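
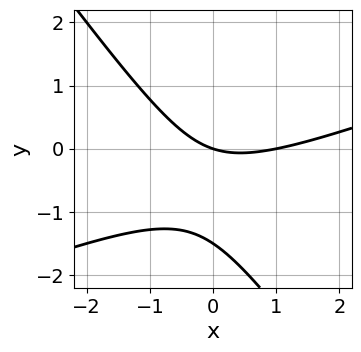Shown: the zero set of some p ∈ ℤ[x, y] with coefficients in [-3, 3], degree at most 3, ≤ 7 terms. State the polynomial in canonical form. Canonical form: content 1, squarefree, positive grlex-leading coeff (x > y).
The degree is 2 — the shape is more complex than any degree-1 curve.
Checking where it meets the axes: among the integer gridlines, it crosses the x-axis at x ∈ {0, 1}; it crosses the y-axis at the gridline y = 0.
Fitting integer coefficients to these (and the overall shape) gives p.

x^2 - 2*x*y - 2*y^2 - x - 3*y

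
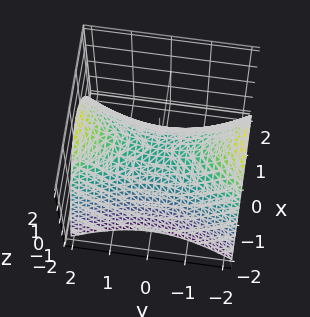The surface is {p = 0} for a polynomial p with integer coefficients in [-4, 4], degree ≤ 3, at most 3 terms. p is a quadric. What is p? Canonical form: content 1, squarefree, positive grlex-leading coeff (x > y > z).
1. deg p = 2.
2. Symmetries: the y ↦ −y reflection is a symmetry, so y appears only in even powers; the x ↦ −x reflection is a symmetry, so x appears only in even powers.
3. From the axis intercepts and sections: it meets the x-axis at x = 0 (among the integer gridlines); one z-axis crossing is at z = 0; it meets the y-axis at y = 0 (among the integer gridlines).
4. Assembling these constraints gives the stated polynomial.

3*x^2 - y^2 + 3*z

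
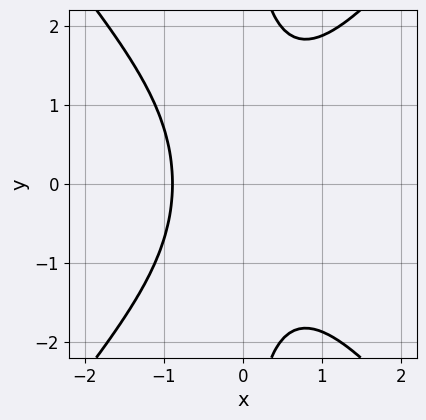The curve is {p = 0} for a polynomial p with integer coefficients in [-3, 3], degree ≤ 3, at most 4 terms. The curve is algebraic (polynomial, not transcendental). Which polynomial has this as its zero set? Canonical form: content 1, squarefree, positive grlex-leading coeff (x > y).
(a) Degree: a generic line meets the curve in up to 3 points, so deg p = 3.
(b) Symmetries: mirror symmetry y ↦ −y ⇒ only even powers of y.
(c) Observable constraints: it misses every integer gridline on the y-axis.
(d) Assembling these constraints gives the stated polynomial.

3*x^3 - 2*x*y^2 + x + 3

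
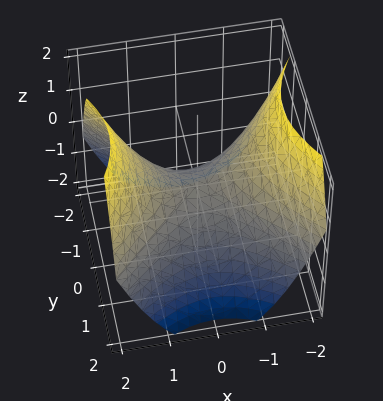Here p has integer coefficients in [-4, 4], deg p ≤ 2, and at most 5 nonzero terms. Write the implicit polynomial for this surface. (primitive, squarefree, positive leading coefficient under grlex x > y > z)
First, degree: a saddle surface; a quadric, so deg p = 2.
Then, symmetries: it's symmetric under x → −x, forcing even powers of x; mirror symmetry y ↦ −y ⇒ only even powers of y.
Next, against the integer gridlines: it meets the z-axis at z = 0 (among the integer gridlines); one x-axis crossing is at x = 0; it crosses the y-axis at the gridline y = 0.
Finally, assembling these constraints gives the stated polynomial.

2*x^2 - 2*y^2 - 3*z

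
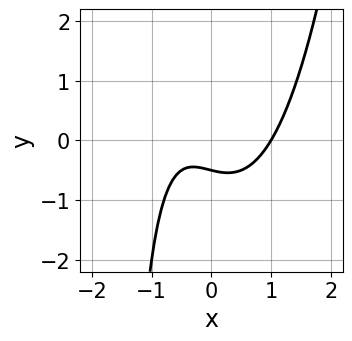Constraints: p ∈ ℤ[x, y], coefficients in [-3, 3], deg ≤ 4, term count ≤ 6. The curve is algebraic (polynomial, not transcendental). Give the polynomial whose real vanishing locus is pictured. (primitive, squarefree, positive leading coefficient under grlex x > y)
1. The degree is 3 — the shape is more complex than any degree-2 curve.
2. Against the integer gridlines: one x-axis crossing is at x = 1.
3. Solving for integer coefficients yields p as stated.

2*x^3 - x*y - x - 2*y - 1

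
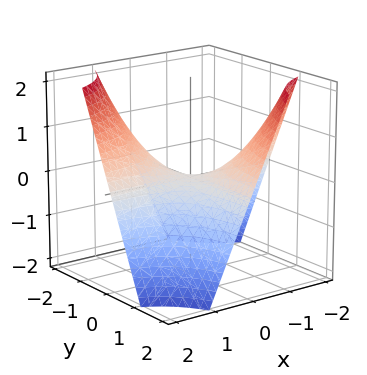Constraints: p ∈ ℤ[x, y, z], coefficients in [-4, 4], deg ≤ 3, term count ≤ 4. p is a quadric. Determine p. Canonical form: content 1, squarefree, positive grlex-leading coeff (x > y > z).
x*y + z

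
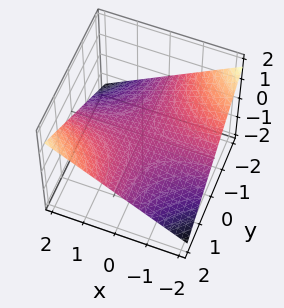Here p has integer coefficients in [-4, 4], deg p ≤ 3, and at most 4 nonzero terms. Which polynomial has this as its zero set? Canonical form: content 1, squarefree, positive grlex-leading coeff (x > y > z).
x*y - 3*z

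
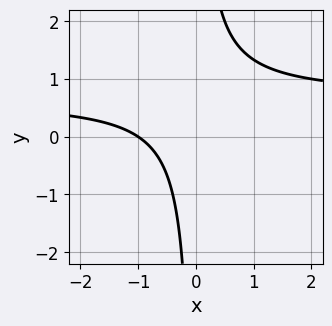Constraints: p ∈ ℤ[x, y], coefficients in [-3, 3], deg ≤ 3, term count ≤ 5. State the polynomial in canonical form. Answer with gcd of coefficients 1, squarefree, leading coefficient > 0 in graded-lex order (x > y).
The degree is 2 — no degree-1 curve has this shape.
Reading off the gridlines: it crosses the x-axis at the gridline x = -1; the curve avoids every integer y-axis point in the box.
These observations pin down the coefficients.

3*x*y - 2*x - 2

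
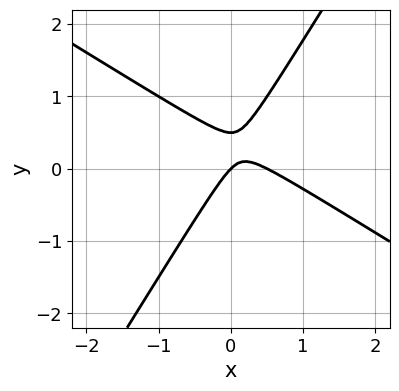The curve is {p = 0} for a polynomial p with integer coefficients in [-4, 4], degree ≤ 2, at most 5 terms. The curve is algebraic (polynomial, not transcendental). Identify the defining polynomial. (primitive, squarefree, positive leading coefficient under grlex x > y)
First, deg p = 2. The shape is more complex than any degree-1 curve.
Next, from the visible intercepts: it crosses the x-axis at the gridline x = 0; one y-axis crossing is at y = 0.
Finally, these observations pin down the coefficients.

2*x^2 + 2*x*y - 2*y^2 - x + y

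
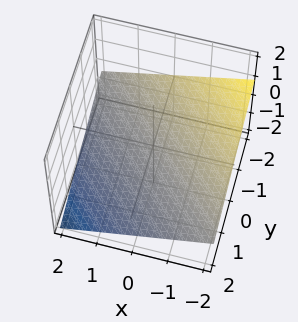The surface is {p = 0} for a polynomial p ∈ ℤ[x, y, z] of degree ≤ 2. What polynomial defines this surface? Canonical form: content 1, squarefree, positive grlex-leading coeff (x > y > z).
(a) Degree: the surface is flat (a plane), so deg p = 1.
(b) Observable constraints: it meets the x-axis at x = -2 (among the integer gridlines); it meets the y-axis at y = -2 (among the integer gridlines).
(c) Together with the visible shape, these determine p as stated.

x + y + 3*z + 2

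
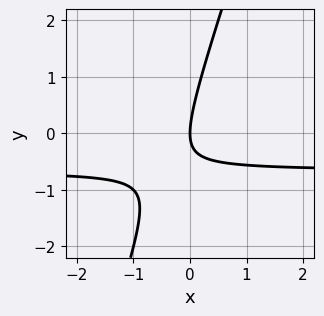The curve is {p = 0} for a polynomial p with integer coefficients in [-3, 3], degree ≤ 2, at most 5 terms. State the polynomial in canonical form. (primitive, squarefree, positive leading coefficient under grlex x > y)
3*x*y - y^2 + 2*x

deg p = 2. The shape is more complex than any degree-1 curve.
Reading off the gridlines: it meets the x-axis at x = 0 (among the integer gridlines); one y-axis crossing is at y = 0.
Matching integer coefficients to the picture gives p.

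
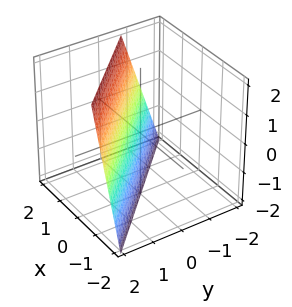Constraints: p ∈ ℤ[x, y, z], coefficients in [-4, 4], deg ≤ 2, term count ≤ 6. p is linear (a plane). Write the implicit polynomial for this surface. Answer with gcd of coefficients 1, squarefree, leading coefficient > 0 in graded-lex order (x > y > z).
3*x + 3*y - z - 2

(a) deg p = 1. Every cross-section is a straight line — this is a plane.
(b) Observable constraints: it crosses the z-axis at the gridline z = -2.
(c) These observations pin down the coefficients.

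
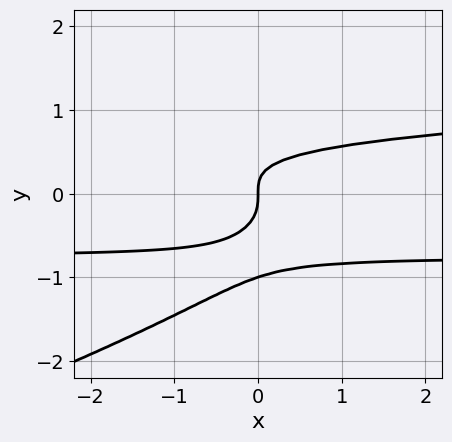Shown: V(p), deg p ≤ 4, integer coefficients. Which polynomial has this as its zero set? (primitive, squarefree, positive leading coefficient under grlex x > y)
x*y^3 - 3*y^4 - x*y^2 - 3*y^3 + x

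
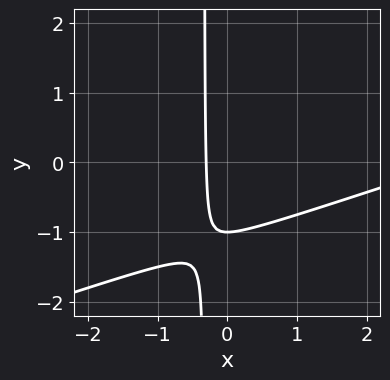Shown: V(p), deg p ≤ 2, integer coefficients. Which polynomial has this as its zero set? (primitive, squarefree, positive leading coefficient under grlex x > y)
x^2 - 3*x*y - 3*x - y - 1

(a) deg p = 2.
(b) Reading off the gridlines: one y-axis crossing is at y = -1.
(c) The integer polynomial consistent with all of this is the stated p.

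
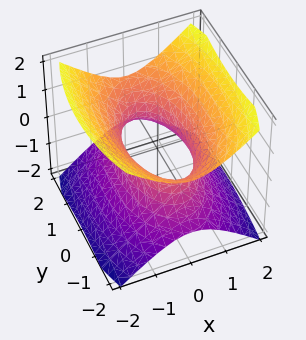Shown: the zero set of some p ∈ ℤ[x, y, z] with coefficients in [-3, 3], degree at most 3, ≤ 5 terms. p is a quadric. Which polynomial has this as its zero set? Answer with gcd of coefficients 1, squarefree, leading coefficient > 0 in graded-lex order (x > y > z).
3*x^2 + y^2 - 3*z^2 - 2

1. deg p = 2. An hourglass — one-sheet hyperboloid; a quadric.
2. Symmetries: the z ↦ −z reflection is a symmetry, so z appears only in even powers; the y ↦ −y reflection is a symmetry, so y appears only in even powers; it's symmetric under x → −x, forcing even powers of x.
3. Against the integer gridlines: it misses every integer gridline on the z-axis.
4. Matching integer coefficients to the picture gives p.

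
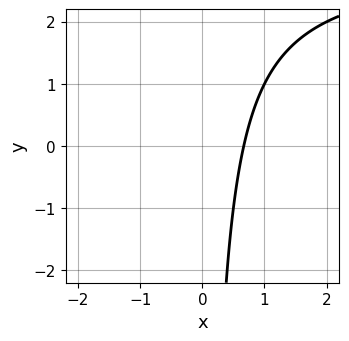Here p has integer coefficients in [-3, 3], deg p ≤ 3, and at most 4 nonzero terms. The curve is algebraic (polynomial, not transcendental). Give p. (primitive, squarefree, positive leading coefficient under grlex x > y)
x*y - 3*x + 2

(a) deg p = 2. A generic line meets the curve in up to 2 points.
(b) Reading off the gridlines: the curve avoids every integer y-axis point in the box.
(c) These observations pin down the coefficients.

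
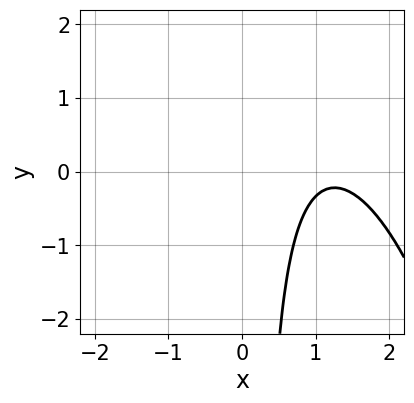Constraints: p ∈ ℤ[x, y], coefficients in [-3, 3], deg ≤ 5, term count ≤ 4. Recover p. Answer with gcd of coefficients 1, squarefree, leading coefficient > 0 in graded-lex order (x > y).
First, degree: a generic line meets the curve in up to 4 points, so deg p = 4.
Then, from the visible intercepts: it misses every integer gridline on the y-axis; no x-intercept at any integer in the box.
Finally, these observations pin down the coefficients.

2*x^4 - 3*x^3 + 3*x^2*y + 2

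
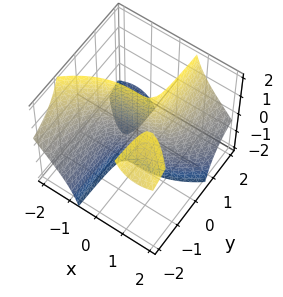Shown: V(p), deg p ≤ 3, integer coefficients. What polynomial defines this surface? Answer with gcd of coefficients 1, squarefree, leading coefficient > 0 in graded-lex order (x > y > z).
x^3 + 2*x*y*z - 3*y

(a) I count 3 distinct pieces. Treating them together as one polynomial.
(b) deg p = 3. No degree-2 surface has this shape.
(c) From the visible intercepts: it crosses the y-axis at the gridline y = 0; it crosses the x-axis at the gridline x = 0; every point of the z-axis in the box is on the surface.
(d) The integer polynomial consistent with all of this is the stated p.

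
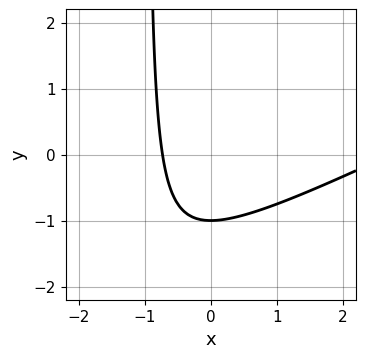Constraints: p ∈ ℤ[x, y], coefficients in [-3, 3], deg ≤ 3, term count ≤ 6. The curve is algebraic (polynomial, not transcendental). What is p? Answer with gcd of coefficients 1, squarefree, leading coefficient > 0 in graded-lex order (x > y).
x^2 - 2*x*y - 2*x - 2*y - 2

First, the degree is 2 — no degree-1 curve has this shape.
Then, observable constraints: it crosses the y-axis at the gridline y = -1.
Finally, fitting integer coefficients to these (and the overall shape) gives p.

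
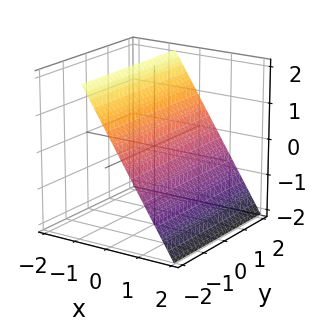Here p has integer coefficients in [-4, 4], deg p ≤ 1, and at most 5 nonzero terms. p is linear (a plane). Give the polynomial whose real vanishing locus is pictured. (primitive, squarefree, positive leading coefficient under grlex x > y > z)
First, degree: the surface is flat (a plane), so deg p = 1.
Next, reading off the gridlines: no y-intercept at any integer in the box; one z-axis crossing is at z = 1.
Finally, matching integer coefficients to the picture gives p.

3*x + 2*z - 2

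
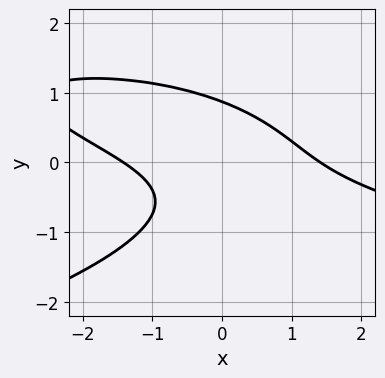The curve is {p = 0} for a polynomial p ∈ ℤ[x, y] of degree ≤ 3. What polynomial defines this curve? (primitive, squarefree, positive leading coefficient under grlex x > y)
3*y^3 + x^2 + 3*x*y - 2

(a) deg p = 3. No degree-2 curve has this shape.
(b) Matching integer coefficients to the picture gives p.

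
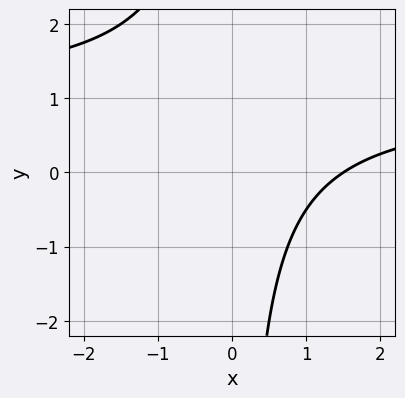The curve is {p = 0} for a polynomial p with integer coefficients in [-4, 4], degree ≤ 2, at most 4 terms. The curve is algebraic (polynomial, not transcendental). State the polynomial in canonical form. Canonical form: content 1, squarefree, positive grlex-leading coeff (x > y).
First, degree: a generic line meets the curve in up to 2 points, so deg p = 2.
Then, observable constraints: it misses every integer gridline on the y-axis.
Finally, matching integer coefficients to the picture gives p.

2*x*y - 2*x + 3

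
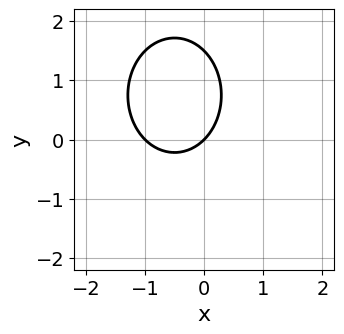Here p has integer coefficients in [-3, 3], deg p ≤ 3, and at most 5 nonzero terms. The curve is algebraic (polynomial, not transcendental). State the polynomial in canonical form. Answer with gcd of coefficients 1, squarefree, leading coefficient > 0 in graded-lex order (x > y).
3*x^2 + 2*y^2 + 3*x - 3*y

(a) deg p = 2. No degree-1 curve has this shape.
(b) From the axis intercepts and sections: among the integer gridlines, it crosses the x-axis at x ∈ {-1, 0}; it meets the y-axis at y = 0 (among the integer gridlines).
(c) Putting this together gives p.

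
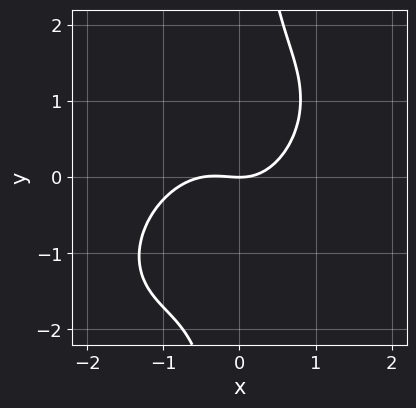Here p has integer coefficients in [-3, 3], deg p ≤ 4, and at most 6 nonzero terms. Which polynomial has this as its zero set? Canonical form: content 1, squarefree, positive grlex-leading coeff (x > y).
2*x^3 - 2*x^2*y + 2*x*y^2 + x^2 - 2*y

The degree is 3 — a generic line meets the curve in up to 3 points.
Checking where it meets the axes: it meets the y-axis at y = 0 (among the integer gridlines); one x-axis crossing is at x = 0.
Fitting integer coefficients to these (and the overall shape) gives p.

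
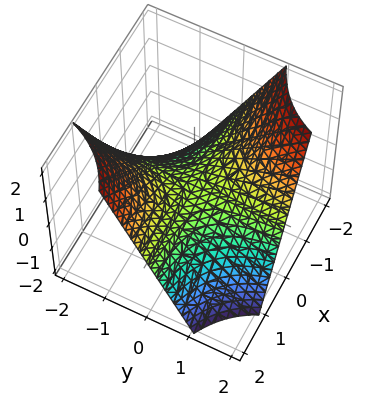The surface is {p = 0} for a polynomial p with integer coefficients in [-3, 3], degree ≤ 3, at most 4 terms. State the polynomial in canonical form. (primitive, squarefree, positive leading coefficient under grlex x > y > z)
x*y + z

(a) Degree: a saddle surface; a quadric, so deg p = 2.
(b) Observable constraints: every point of the x-axis in the box is on the surface; every point of the y-axis in the box is on the surface; it crosses the z-axis at the gridline z = 0.
(c) Together with the visible shape, these determine p as stated.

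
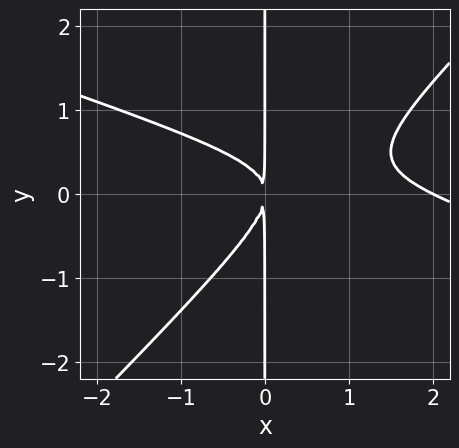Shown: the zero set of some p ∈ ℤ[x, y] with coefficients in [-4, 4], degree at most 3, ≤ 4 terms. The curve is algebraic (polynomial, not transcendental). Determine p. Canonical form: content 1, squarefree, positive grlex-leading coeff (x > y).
Degree: a generic line meets the curve in up to 3 points, so deg p = 3.
Reading off the gridlines: every point of the y-axis in the box is on the curve; it crosses the x-axis at the gridline x = 2.
Together with the visible shape, these determine p as stated.

x^3 + 2*x^2*y - 3*x*y^2 - 2*x^2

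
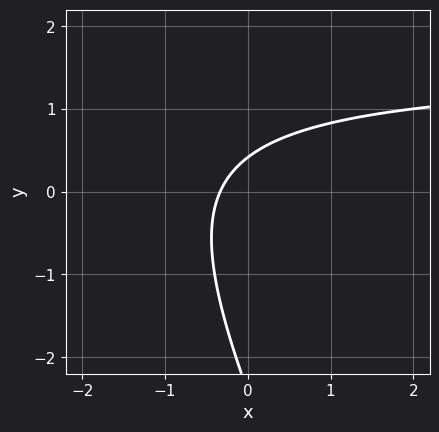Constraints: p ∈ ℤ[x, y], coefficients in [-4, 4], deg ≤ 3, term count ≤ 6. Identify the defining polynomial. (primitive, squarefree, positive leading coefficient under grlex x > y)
2*x*y + y^2 - 3*x + 2*y - 1

(a) The degree is 2 — no degree-1 curve has this shape.
(b) Putting this together gives p.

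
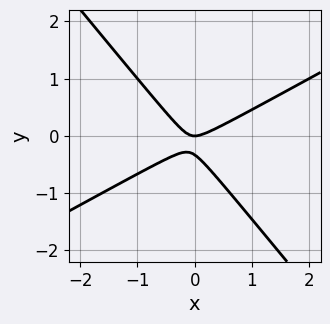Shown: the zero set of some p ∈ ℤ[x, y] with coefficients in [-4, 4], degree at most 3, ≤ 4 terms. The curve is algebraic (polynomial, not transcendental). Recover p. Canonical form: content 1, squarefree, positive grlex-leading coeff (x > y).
2*x^2 - 2*x*y - 3*y^2 - y

The degree is 2 — a generic line meets the curve in up to 2 points.
Reading off the gridlines: it meets the x-axis at x = 0 (among the integer gridlines); one y-axis crossing is at y = 0.
Matching integer coefficients to the picture gives p.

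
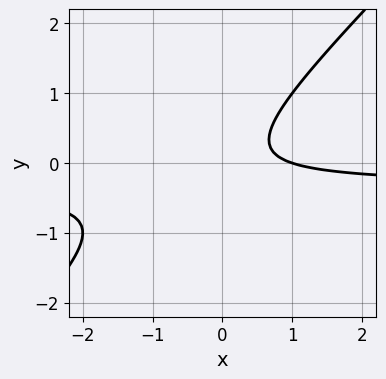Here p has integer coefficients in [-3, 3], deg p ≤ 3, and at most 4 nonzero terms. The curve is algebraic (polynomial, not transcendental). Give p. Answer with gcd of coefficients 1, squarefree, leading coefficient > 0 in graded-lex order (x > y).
deg p = 2.
Observable constraints: the curve avoids every integer y-axis point in the box; one x-axis crossing is at x = 1.
Together with the visible shape, these determine p as stated.

3*x*y - 3*y^2 + x - 1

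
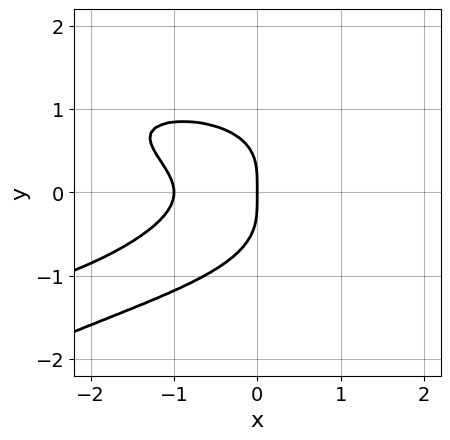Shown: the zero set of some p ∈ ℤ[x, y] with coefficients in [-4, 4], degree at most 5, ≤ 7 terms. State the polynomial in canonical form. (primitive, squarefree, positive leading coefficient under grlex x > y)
x*y^3 - 3*y^4 - 3*x*y^2 - 2*x^2 - 2*x

(a) Degree: no degree-3 curve has this shape, so deg p = 4.
(b) Reading off the gridlines: the x-axis gridline crossings are at x ∈ {-1, 0}; it crosses the y-axis at the gridline y = 0.
(c) Fitting integer coefficients to these (and the overall shape) gives p.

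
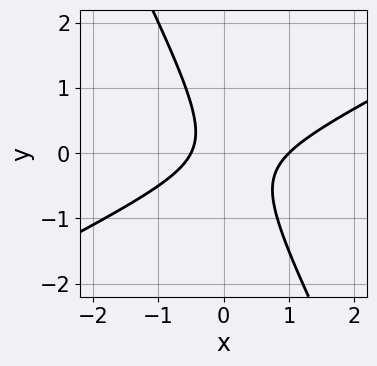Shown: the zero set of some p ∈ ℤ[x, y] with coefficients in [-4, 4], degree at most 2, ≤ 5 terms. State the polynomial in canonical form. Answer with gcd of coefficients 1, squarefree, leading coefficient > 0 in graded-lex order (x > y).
(a) deg p = 2.
(b) Checking where it meets the axes: no y-intercept at any integer in the box; it crosses the x-axis at the gridline x = 1.
(c) Fitting integer coefficients to these (and the overall shape) gives p.

2*x^2 - 3*x*y - 2*y^2 - x - 1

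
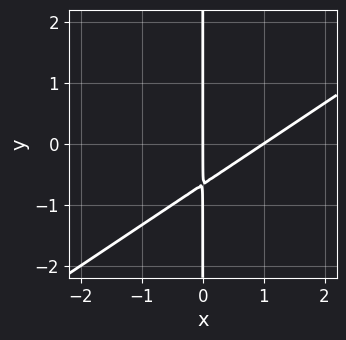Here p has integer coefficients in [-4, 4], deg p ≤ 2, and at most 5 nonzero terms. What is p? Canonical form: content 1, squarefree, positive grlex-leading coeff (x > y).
2*x^2 - 3*x*y - 2*x

(a) Degree: a generic line meets the curve in up to 2 points, so deg p = 2.
(b) Reading off the gridlines: the x-axis gridline crossings are at x ∈ {0, 1}; every point of the y-axis in the box is on the curve.
(c) Assembling these constraints gives the stated polynomial.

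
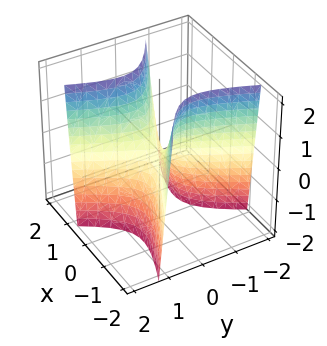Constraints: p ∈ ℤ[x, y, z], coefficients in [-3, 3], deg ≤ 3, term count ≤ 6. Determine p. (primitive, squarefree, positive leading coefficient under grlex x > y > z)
First, deg p = 2. A generic line meets the surface in up to 2 points.
Next, from the visible intercepts: it crosses the z-axis at the gridline z = 0; it crosses the y-axis at the gridline y = 0; it meets the x-axis at x = 0 (among the integer gridlines).
Finally, fitting integer coefficients to these (and the overall shape) gives p.

2*x^2 + 3*x*y - 2*y^2 - z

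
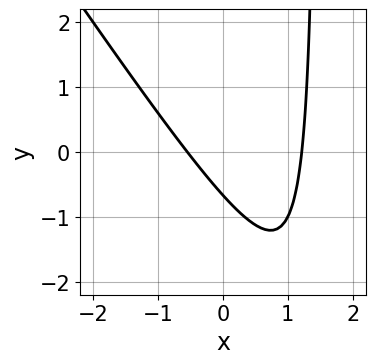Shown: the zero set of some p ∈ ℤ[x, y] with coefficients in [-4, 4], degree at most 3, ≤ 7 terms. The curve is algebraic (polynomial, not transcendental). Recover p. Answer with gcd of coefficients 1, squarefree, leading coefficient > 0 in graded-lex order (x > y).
3*x^2 + 2*x*y - 2*x - 3*y - 2

Degree: a generic line meets the curve in up to 2 points, so deg p = 2.
Putting this together gives p.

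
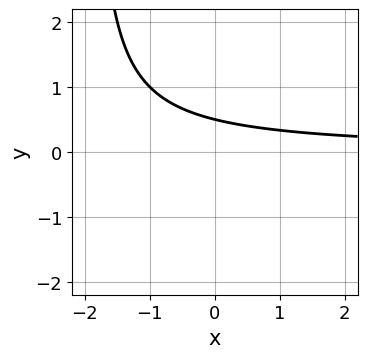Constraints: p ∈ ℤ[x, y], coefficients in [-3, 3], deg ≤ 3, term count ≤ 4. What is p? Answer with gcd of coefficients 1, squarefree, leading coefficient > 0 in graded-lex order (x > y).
(a) The degree is 2 — a generic line meets the curve in up to 2 points.
(b) From the visible intercepts: the curve avoids every integer x-axis point in the box.
(c) Matching integer coefficients to the picture gives p.

x*y + 2*y - 1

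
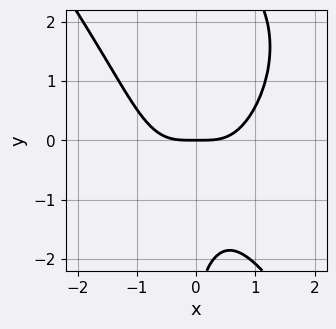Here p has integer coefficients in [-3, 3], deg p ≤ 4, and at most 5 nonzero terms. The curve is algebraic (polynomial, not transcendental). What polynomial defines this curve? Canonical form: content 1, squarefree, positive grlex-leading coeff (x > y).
3*x^4 + x*y^3 - 2*x^2*y - y^2 - 3*y

First, the degree is 4 — the shape is more complex than any degree-3 curve.
Then, reading off the gridlines: it crosses the y-axis at the gridline y = 0; it crosses the x-axis at the gridline x = 0.
Finally, assembling these constraints gives the stated polynomial.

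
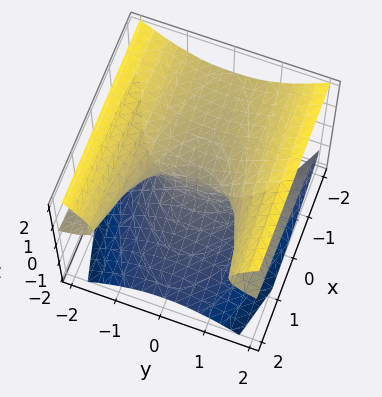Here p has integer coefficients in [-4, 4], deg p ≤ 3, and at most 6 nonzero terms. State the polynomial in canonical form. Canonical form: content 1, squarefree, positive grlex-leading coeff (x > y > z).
1. The degree is 3 — no degree-2 surface has this shape.
2. From the visible intercepts: it crosses the x-axis at the gridline x = 0; it meets the z-axis at z = 0 (among the integer gridlines); the visible y-axis segment lies entirely on the surface.
3. Fitting integer coefficients to these (and the overall shape) gives p.

2*y^2*z - 2*z^3 + x*z - 2*x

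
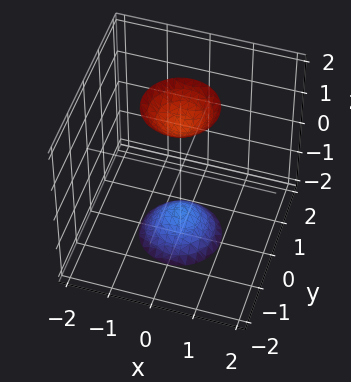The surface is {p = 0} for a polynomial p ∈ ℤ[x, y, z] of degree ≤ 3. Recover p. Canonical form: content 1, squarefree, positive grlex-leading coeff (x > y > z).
3*x^2 + 3*y^2 - z^2 + 2

There are 2 components. They look like related sheets of one shape, so recover p as a whole.
The degree is 2 — two separate bowl-shaped sheets opening away from each other; a quadric.
Symmetries: it's symmetric under z → −z, forcing even powers of z; the z-axis is an axis of rotation, so x and y enter only as x² + y².
Against the integer gridlines: a circular section at z = -2 has radius between 0 and 1; it misses every integer gridline on the y-axis; no x-intercept at any integer in the box.
Solving for integer coefficients yields p as stated.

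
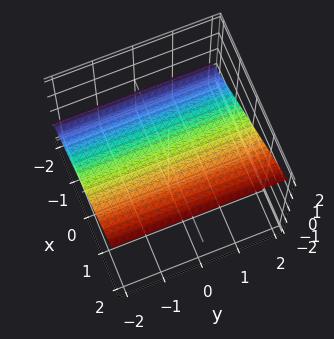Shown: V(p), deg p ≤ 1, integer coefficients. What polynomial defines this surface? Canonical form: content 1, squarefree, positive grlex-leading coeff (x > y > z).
First, deg p = 1. Every cross-section is a straight line — this is a plane.
Then, from the visible intercepts: it crosses the x-axis at the gridline x = -1; the surface avoids every integer y-axis point in the box.
Finally, the integer polynomial consistent with all of this is the stated p.

2*x - 3*z + 2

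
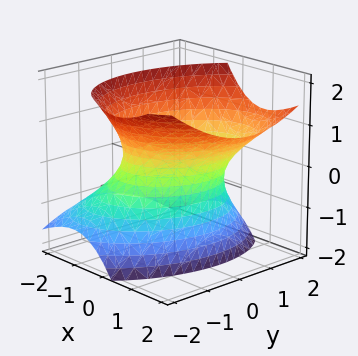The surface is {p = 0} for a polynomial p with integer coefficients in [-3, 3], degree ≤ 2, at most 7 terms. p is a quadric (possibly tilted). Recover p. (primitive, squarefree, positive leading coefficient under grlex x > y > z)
(a) deg p = 2.
(b) Reading off the gridlines: among the integer gridlines, it crosses the x-axis at x ∈ {-1, 1}; it misses every integer gridline on the z-axis.
(c) Matching integer coefficients to the picture gives p.

3*x^2 - x*y - 3*x*z + 2*y^2 - 2*z^2 - 3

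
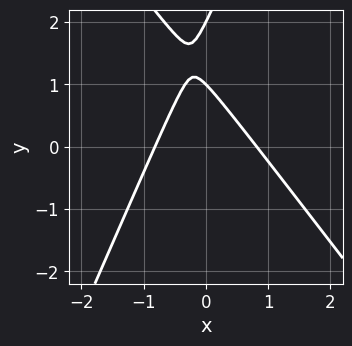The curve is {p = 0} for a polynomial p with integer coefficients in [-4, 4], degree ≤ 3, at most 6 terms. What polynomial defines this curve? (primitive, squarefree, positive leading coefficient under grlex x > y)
3*x^2 + x*y - y^2 + 3*y - 2

The degree is 2 — the shape is more complex than any degree-1 curve.
Reading off the gridlines: among the integer gridlines, it crosses the y-axis at y ∈ {1, 2}.
Fitting integer coefficients to these (and the overall shape) gives p.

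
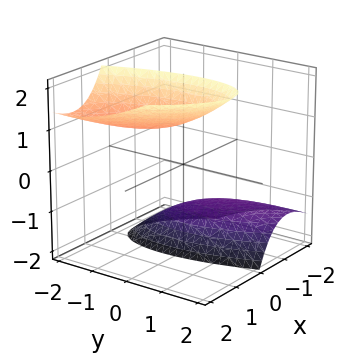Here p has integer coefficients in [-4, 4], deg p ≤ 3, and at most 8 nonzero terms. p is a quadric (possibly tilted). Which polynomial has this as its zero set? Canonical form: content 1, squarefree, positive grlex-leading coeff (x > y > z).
3*x^2 + 2*x*y - 3*x*z + y^2 - z^2 + 2

I count 2 distinct pieces. They look like related sheets of one shape, so recover p as a whole.
deg p = 2. The shape is more complex than any degree-1 surface.
Observable constraints: it misses every integer gridline on the x-axis; no y-intercept at any integer in the box.
Matching integer coefficients to the picture gives p.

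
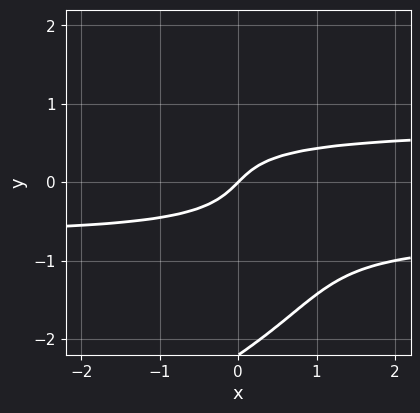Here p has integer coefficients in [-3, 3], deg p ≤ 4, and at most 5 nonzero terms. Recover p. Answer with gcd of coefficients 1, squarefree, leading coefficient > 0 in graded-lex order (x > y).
y^4 + 2*x*y^2 + 2*y^3 - x + y

First, the degree is 4 — the shape is more complex than any degree-3 curve.
Next, from the visible intercepts: one x-axis crossing is at x = 0; it crosses the y-axis at the gridline y = 0.
Finally, assembling these constraints gives the stated polynomial.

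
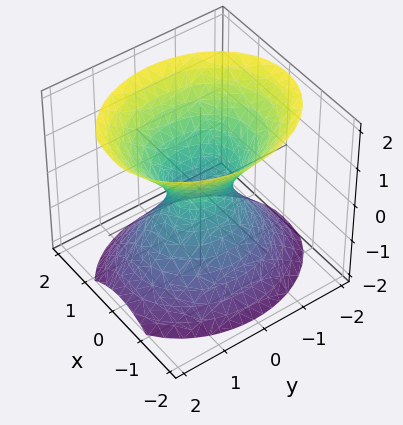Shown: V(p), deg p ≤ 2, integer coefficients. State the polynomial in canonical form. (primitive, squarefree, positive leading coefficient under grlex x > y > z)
First, deg p = 2.
Next, symmetries: it's symmetric under z → −z, forcing even powers of z; the y ↦ −y reflection is a symmetry, so y appears only in even powers; it's symmetric under x → −x, forcing even powers of x.
Then, observable constraints: no z-intercept at any integer in the box.
Finally, solving for integer coefficients yields p as stated.

3*x^2 + 2*y^2 - 2*z^2 - 1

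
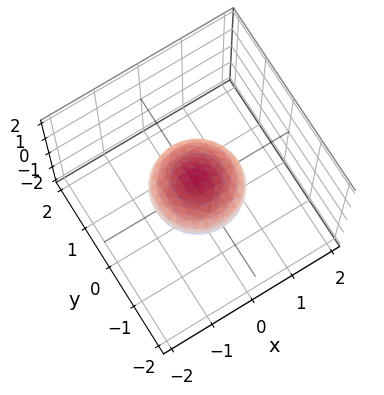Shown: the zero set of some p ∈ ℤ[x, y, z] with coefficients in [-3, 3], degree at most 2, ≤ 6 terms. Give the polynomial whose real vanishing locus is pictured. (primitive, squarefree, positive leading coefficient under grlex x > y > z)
x^2 + y^2 + 2*z^2 - 1

(a) deg p = 2.
(b) Symmetries: every cross-section ⟂ z is a circle, so x, y appear only via x² + y²; mirror symmetry z ↦ −z ⇒ only even powers of z.
(c) From the visible intercepts: the y-axis gridline crossings are at y ∈ {-1, 1}; a circular section at z = 0 has radius exactly 1; among the integer gridlines, it crosses the x-axis at x ∈ {-1, 1}.
(d) Assembling these constraints gives the stated polynomial.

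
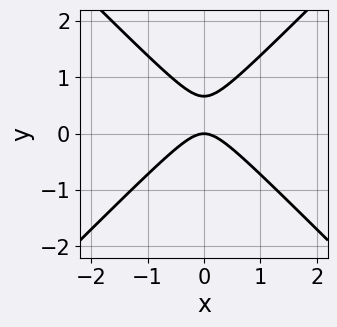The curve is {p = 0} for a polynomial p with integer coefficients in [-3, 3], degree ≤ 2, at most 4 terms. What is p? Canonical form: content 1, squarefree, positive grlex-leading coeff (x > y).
1. deg p = 2.
2. Symmetries: mirror symmetry x ↦ −x ⇒ only even powers of x.
3. From the visible intercepts: it crosses the x-axis at the gridline x = 0; it crosses the y-axis at the gridline y = 0.
4. Solving for integer coefficients yields p as stated.

3*x^2 - 3*y^2 + 2*y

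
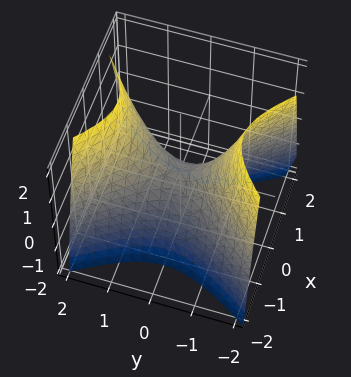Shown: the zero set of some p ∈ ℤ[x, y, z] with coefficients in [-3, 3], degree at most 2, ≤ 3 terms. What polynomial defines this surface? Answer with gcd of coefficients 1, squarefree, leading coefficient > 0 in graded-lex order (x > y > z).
3*x^2 - 2*y^2 + 2*z

(a) Degree: a hyperbolic paraboloid; a quadric, so deg p = 2.
(b) Symmetries: the y ↦ −y reflection is a symmetry, so y appears only in even powers; it's symmetric under x → −x, forcing even powers of x.
(c) From the axis intercepts and sections: it crosses the y-axis at the gridline y = 0; it crosses the x-axis at the gridline x = 0; it meets the z-axis at z = 0 (among the integer gridlines).
(d) Assembling these constraints gives the stated polynomial.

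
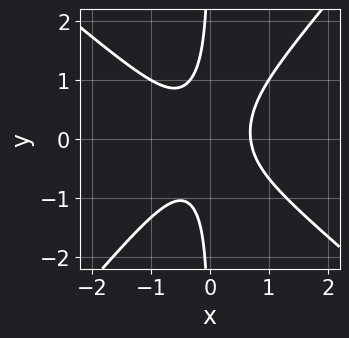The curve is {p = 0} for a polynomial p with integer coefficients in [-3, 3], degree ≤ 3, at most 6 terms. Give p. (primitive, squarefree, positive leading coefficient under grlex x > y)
(a) deg p = 3. A generic line meets the curve in up to 3 points.
(b) Against the integer gridlines: no y-intercept at any integer in the box.
(c) Putting this together gives p.

3*x^3 + x^2*y - 3*x*y^2 - 1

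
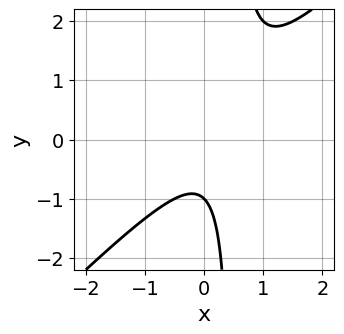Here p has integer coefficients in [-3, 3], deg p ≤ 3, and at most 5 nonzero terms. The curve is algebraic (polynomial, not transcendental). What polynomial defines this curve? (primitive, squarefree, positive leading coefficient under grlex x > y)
2*x^2 - 2*x*y - x + y + 1

1. The degree is 2 — the shape is more complex than any degree-1 curve.
2. Observable constraints: the curve avoids every integer x-axis point in the box; it meets the y-axis at y = -1 (among the integer gridlines).
3. Solving for integer coefficients yields p as stated.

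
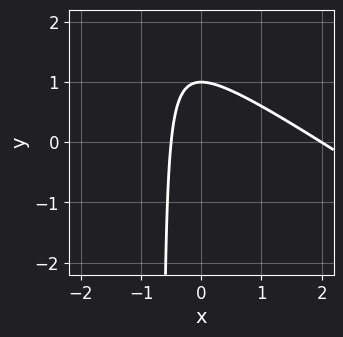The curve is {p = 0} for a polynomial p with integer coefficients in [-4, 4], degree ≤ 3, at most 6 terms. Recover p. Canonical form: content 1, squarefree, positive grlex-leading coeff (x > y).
(a) The degree is 2 — no degree-1 curve has this shape.
(b) From the visible intercepts: it crosses the x-axis at the gridline x = 2; it crosses the y-axis at the gridline y = 1.
(c) These observations pin down the coefficients.

2*x^2 + 3*x*y - 3*x + 2*y - 2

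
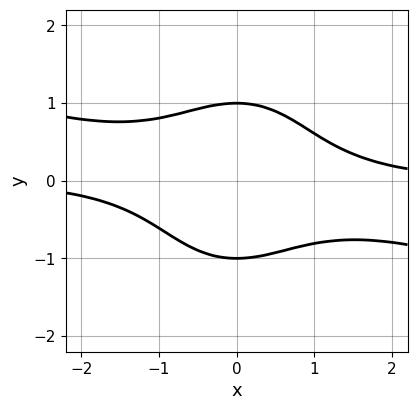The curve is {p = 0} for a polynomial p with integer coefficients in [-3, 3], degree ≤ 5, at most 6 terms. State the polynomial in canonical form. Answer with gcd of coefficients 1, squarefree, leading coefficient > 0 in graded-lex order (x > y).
Degree: a generic line meets the curve in up to 4 points, so deg p = 4.
From the visible intercepts: no x-intercept at any integer in the box; the y-axis gridline crossings are at y ∈ {-1, 1}.
Solving for integer coefficients yields p as stated.

x^3*y + 3*x^2*y^2 + 2*y^4 - 2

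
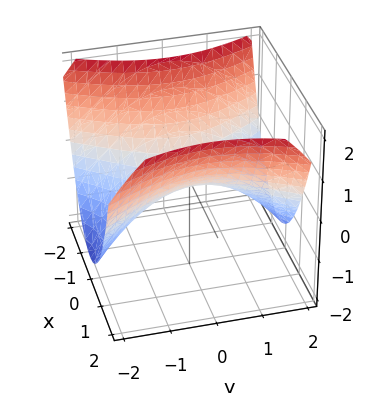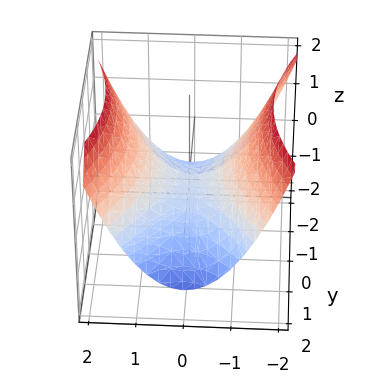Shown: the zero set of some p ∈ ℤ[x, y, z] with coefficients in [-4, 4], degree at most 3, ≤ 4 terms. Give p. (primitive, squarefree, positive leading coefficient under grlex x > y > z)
(a) Degree: a saddle surface; a quadric, so deg p = 2.
(b) Symmetries: it's symmetric under x → −x, forcing even powers of x; the y ↦ −y reflection is a symmetry, so y appears only in even powers.
(c) From the visible intercepts: it crosses the x-axis at the gridline x = 0; one y-axis crossing is at y = 0.
(d) Solving for integer coefficients yields p as stated.

2*x^2 - y^2 - 3*z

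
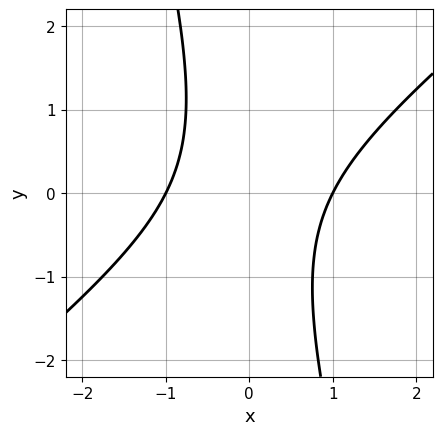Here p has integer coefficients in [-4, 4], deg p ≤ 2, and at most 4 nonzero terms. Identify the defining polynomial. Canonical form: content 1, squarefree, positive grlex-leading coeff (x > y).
3*x^2 - 3*x*y - y^2 - 3

1. deg p = 2.
2. Observable constraints: the curve avoids every integer y-axis point in the box; among the integer gridlines, it crosses the x-axis at x ∈ {-1, 1}.
3. Together with the visible shape, these determine p as stated.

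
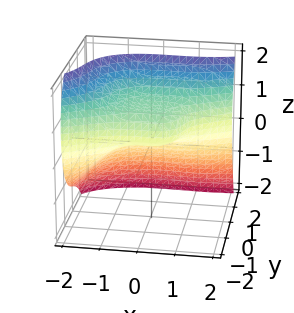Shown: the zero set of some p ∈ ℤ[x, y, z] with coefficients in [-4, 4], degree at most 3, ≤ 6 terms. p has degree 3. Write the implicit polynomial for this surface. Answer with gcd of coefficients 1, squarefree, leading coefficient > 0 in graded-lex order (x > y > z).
x^3 - x^2*y - 3*y^3 + 3*z^2 - 3*z

First, degree: the shape is more complex than any degree-2 surface, so deg p = 3.
Next, from the axis intercepts and sections: one x-axis crossing is at x = 0; it meets the y-axis at y = 0 (among the integer gridlines); among the integer gridlines, it crosses the z-axis at z ∈ {0, 1}.
Finally, putting this together gives p.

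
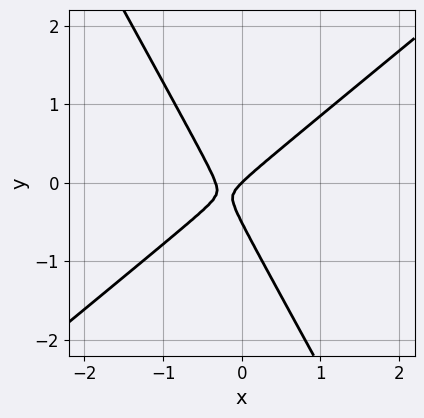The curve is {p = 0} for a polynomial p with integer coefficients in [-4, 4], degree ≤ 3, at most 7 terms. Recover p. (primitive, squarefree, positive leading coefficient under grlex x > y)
3*x^2 - 2*x*y - 2*y^2 + x - y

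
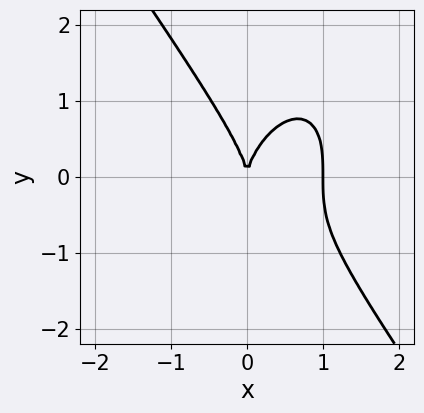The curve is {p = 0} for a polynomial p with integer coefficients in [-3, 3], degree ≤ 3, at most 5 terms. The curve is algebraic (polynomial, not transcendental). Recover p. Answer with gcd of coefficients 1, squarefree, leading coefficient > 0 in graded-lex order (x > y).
(a) Degree: no degree-2 curve has this shape, so deg p = 3.
(b) Against the integer gridlines: the x-axis gridline crossings are at x ∈ {0, 1}; one y-axis crossing is at y = 0.
(c) Fitting integer coefficients to these (and the overall shape) gives p.

3*x^3 + y^3 - 3*x^2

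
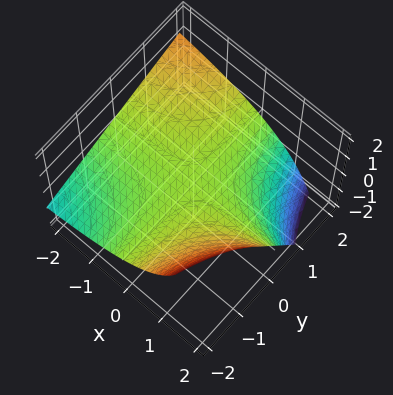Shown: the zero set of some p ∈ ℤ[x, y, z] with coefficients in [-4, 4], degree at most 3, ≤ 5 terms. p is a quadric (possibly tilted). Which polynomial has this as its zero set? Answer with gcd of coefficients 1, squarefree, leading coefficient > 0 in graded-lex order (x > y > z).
x*y - x*z + 3*z

(a) The degree is 2 — the shape is more complex than any degree-1 surface.
(b) Reading off the gridlines: it crosses the z-axis at the gridline z = 0; every point of the x-axis in the box is on the surface.
(c) Fitting integer coefficients to these (and the overall shape) gives p. Check: (0, 1, 0) on the y-axis lies on the surface, and p(0, 1, 0) = 0. ✓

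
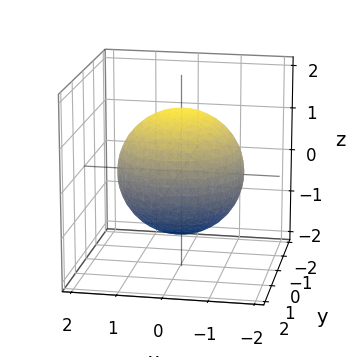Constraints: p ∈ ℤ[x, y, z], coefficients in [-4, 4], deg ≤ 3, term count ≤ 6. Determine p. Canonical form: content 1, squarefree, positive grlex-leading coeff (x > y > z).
x^2 + y^2 + z^2 - 2

deg p = 2. A generic line meets the surface in up to 2 points.
Symmetries: rotational symmetry about the z-axis ⇒ p depends on x, y only through x² + y².
Against the integer gridlines: a circular section at z = -1 has radius exactly 1.
Assembling these constraints gives the stated polynomial.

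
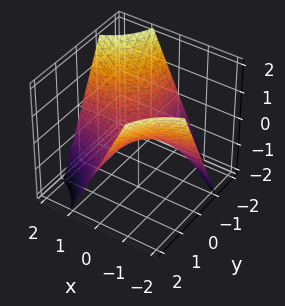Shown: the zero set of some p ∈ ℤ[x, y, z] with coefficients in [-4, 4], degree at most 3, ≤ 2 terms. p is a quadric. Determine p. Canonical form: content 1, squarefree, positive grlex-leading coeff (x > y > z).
(a) deg p = 2. A saddle surface; a quadric.
(b) Reading off the gridlines: the visible y-axis segment lies entirely on the surface; one z-axis crossing is at z = 0; every point of the x-axis in the box is on the surface.
(c) Matching integer coefficients to the picture gives p.

x*y + z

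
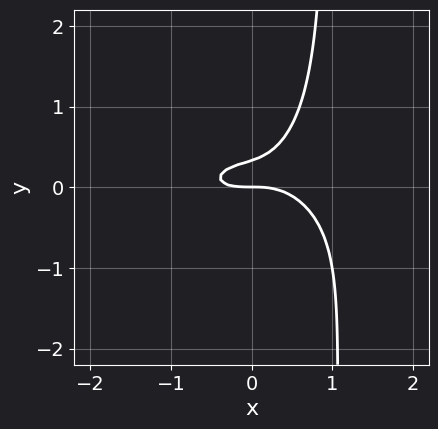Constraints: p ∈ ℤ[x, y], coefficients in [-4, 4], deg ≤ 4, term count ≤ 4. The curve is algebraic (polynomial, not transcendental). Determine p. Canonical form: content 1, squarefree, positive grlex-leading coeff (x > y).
(a) Degree: a generic line meets the curve in up to 3 points, so deg p = 3.
(b) Against the integer gridlines: it crosses the x-axis at the gridline x = 0; it meets the y-axis at y = 0 (among the integer gridlines).
(c) Matching integer coefficients to the picture gives p.

x^3 + 3*x*y^2 - 3*y^2 + y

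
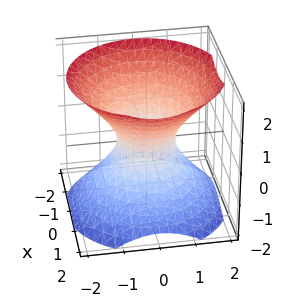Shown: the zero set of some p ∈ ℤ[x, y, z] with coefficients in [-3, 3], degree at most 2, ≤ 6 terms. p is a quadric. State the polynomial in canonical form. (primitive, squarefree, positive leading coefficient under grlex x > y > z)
First, the degree is 2 — an hourglass — one-sheet hyperboloid; a quadric.
Then, symmetry: the surface is invariant under rotation about z: p = q(x² + y², z); mirror symmetry z ↦ −z ⇒ only even powers of z.
Next, observable constraints: it misses every integer gridline on the z-axis; a circular section at z = 0 has radius between 0 and 1.
Finally, putting this together gives p.

3*x^2 + 3*y^2 - 3*z^2 - 2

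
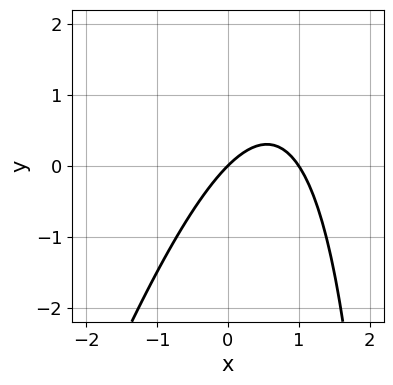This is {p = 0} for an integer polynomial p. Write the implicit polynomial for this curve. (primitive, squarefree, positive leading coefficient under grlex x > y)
3*x^2 - x*y - 3*x + 3*y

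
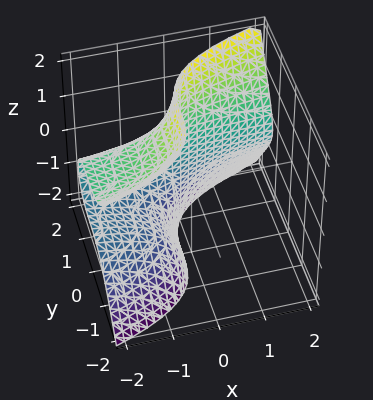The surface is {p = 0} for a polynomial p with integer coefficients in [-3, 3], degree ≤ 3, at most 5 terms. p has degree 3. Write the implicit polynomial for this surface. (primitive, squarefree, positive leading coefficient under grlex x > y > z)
x*z^2 - y^3 + 1

1. The degree is 3 — no degree-2 surface has this shape.
2. From the visible intercepts: no z-intercept at any integer in the box; the surface avoids every integer x-axis point in the box; it crosses the y-axis at the gridline y = 1.
3. Together with the visible shape, these determine p as stated.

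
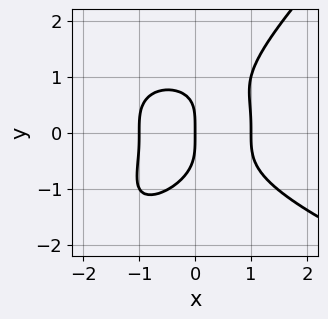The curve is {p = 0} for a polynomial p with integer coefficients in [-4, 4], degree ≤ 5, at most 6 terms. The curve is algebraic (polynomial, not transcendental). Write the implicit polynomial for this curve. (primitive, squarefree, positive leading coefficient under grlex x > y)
2*x*y^3 - 2*y^4 + 3*x^3 - 3*x

deg p = 4. A generic line meets the curve in up to 4 points.
Checking where it meets the axes: one y-axis crossing is at y = 0; the x-axis gridline crossings are at x ∈ {-1, 0, 1}.
Fitting integer coefficients to these (and the overall shape) gives p.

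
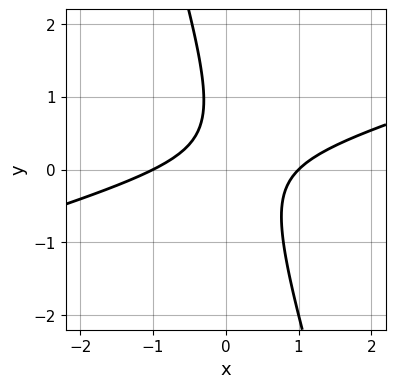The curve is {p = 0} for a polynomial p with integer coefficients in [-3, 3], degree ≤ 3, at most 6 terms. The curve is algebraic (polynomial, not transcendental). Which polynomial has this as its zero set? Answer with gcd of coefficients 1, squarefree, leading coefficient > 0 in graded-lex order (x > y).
x^2 - 3*x*y - y^2 + y - 1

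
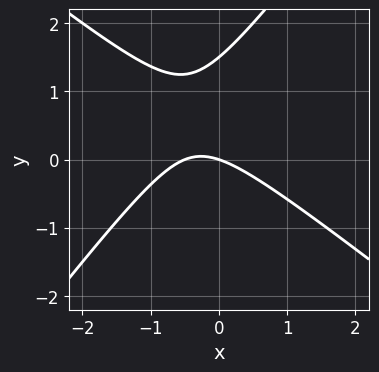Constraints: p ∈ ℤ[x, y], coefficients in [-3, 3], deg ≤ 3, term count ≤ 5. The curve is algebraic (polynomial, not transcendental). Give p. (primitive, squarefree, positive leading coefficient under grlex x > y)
1. The degree is 2 — no degree-1 curve has this shape.
2. Reading off the gridlines: one y-axis crossing is at y = 0; it meets the x-axis at x = 0 (among the integer gridlines).
3. Putting this together gives p.

2*x^2 + x*y - 2*y^2 + x + 3*y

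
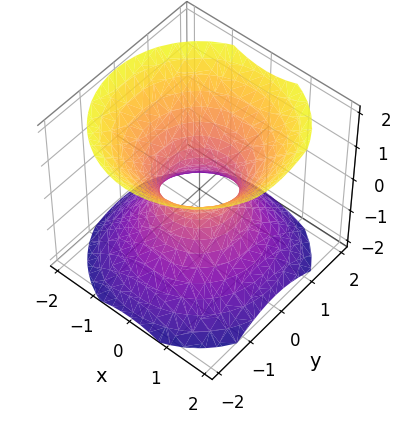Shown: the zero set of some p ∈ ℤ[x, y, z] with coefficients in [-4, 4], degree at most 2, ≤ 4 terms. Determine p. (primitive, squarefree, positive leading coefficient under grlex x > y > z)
(a) deg p = 2. One connected sheet with a waist; a quadric.
(b) Symmetry: every cross-section ⟂ z is a circle, so x, y appear only via x² + y²; it's symmetric under z → −z, forcing even powers of z.
(c) Checking where it meets the axes: it misses every integer gridline on the z-axis; a circular section at z = 0 has radius between 0 and 1.
(d) Matching integer coefficients to the picture gives p.

3*x^2 + 3*y^2 - 3*z^2 - 2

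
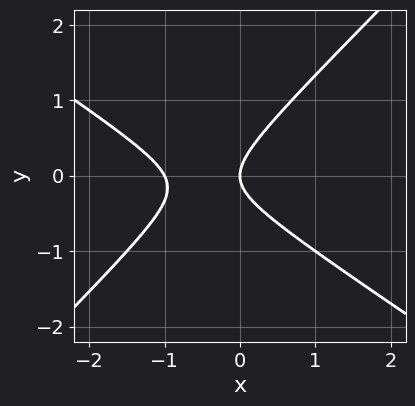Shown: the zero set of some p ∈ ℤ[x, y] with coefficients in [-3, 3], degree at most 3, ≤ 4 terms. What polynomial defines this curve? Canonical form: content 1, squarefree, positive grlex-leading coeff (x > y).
(a) deg p = 2.
(b) From the visible intercepts: it meets the y-axis at y = 0 (among the integer gridlines); the x-axis gridline crossings are at x ∈ {-1, 0}.
(c) These observations pin down the coefficients.

2*x^2 + x*y - 3*y^2 + 2*x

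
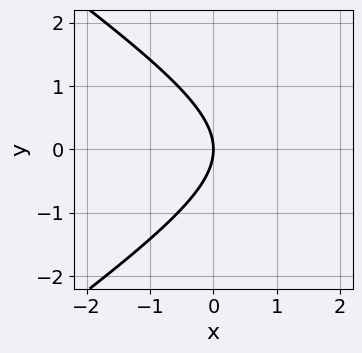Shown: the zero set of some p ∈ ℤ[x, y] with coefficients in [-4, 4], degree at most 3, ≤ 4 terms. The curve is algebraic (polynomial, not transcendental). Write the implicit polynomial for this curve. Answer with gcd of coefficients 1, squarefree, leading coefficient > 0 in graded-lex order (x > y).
x^2 - 2*y^2 - 3*x

(a) Degree: no degree-1 curve has this shape, so deg p = 2.
(b) Symmetries: mirror symmetry y ↦ −y ⇒ only even powers of y.
(c) Reading off the gridlines: it meets the y-axis at y = 0 (among the integer gridlines); it meets the x-axis at x = 0 (among the integer gridlines).
(d) Assembling these constraints gives the stated polynomial.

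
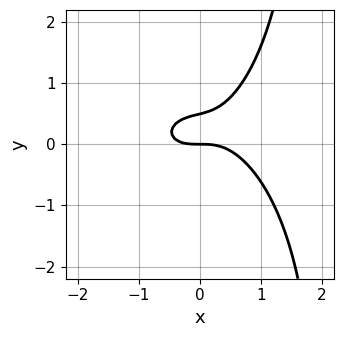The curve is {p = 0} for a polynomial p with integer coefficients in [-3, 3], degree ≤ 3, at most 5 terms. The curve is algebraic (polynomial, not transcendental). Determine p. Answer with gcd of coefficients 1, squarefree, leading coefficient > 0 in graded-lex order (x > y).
Degree: no degree-2 curve has this shape, so deg p = 3.
Against the integer gridlines: one x-axis crossing is at x = 0; one y-axis crossing is at y = 0.
Solving for integer coefficients yields p as stated.

x^3 + x*y^2 - 2*y^2 + y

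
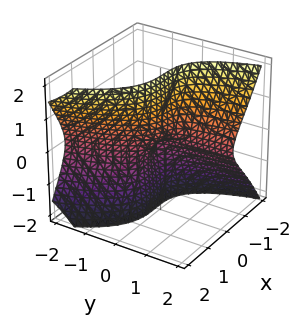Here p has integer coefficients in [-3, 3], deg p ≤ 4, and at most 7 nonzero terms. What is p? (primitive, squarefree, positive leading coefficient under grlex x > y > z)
3*x^3 + 3*y*z^2 + 2*x*y + y - z

1. deg p = 3.
2. From the axis intercepts and sections: one y-axis crossing is at y = 0; one x-axis crossing is at x = 0; it meets the z-axis at z = 0 (among the integer gridlines).
3. These observations pin down the coefficients.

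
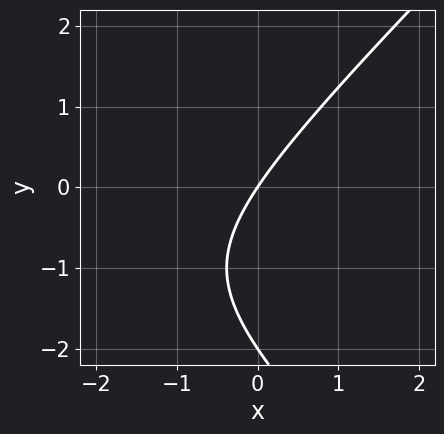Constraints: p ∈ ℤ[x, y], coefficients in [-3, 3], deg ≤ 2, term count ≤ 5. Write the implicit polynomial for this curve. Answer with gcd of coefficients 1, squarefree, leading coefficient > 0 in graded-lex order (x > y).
x^2 - y^2 + 3*x - 2*y

First, deg p = 2. No degree-1 curve has this shape.
Next, against the integer gridlines: among the integer gridlines, it crosses the y-axis at y ∈ {-2, 0}; one x-axis crossing is at x = 0.
Finally, putting this together gives p.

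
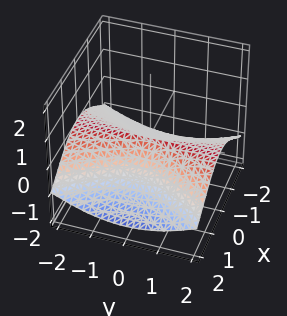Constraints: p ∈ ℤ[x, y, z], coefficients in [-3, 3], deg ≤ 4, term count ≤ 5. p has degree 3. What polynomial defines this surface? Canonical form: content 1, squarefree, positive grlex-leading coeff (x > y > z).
(a) Degree: the shape is more complex than any degree-2 surface, so deg p = 3.
(b) Observable constraints: the visible y-axis segment lies entirely on the surface; it crosses the z-axis at the gridline z = 0; it meets the x-axis at x = 0 (among the integer gridlines).
(c) The integer polynomial consistent with all of this is the stated p.

2*y^2*z + 3*z^3 + 3*x^2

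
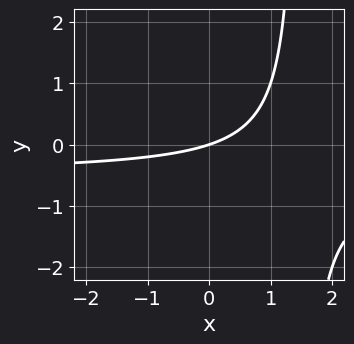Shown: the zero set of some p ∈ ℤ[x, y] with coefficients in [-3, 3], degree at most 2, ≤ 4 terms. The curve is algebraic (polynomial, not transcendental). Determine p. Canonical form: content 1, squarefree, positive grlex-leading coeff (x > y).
2*x*y + x - 3*y

deg p = 2. A generic line meets the curve in up to 2 points.
From the axis intercepts and sections: one y-axis crossing is at y = 0; one x-axis crossing is at x = 0.
Assembling these constraints gives the stated polynomial.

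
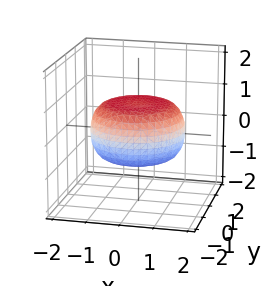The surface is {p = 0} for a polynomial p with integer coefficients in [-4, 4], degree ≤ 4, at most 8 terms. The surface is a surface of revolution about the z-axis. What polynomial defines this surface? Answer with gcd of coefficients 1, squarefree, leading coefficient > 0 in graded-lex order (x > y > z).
The degree is 4 — the shape is more complex than any degree-3 surface.
By symmetry, the surface is invariant under rotation about z: p = q(x² + y², z).
Checking where it meets the axes: a circular section at z = 0 has radius between 1 and 2.
Putting this together gives p.

x^4 + 2*x^2*y^2 + y^4 - x^2 - y^2 + 3*z^2 - 2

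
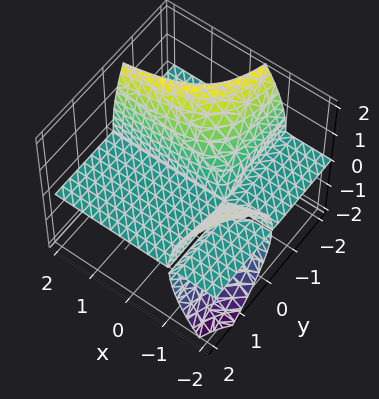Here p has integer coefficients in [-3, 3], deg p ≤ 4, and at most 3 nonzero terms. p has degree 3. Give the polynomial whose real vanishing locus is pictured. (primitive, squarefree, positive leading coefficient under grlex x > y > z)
I count 3 distinct pieces. Treating them together as one polynomial.
Degree: a generic line meets the surface in up to 3 points, so deg p = 3.
Observable constraints: every point of the y-axis in the box is on the surface; the visible x-axis segment lies entirely on the surface; one z-axis crossing is at z = 0.
Fitting integer coefficients to these (and the overall shape) gives p.

3*x*y*z + z^3 + 3*y*z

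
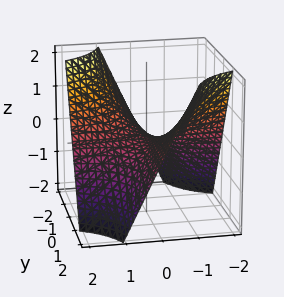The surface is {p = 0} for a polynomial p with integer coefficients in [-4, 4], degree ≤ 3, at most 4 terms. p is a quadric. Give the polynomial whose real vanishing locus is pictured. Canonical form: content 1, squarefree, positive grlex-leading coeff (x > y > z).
x*y + z

1. Degree: a saddle surface; a quadric, so deg p = 2.
2. From the axis intercepts and sections: the visible x-axis segment lies entirely on the surface; every point of the y-axis in the box is on the surface.
3. Together with the visible shape, these determine p as stated.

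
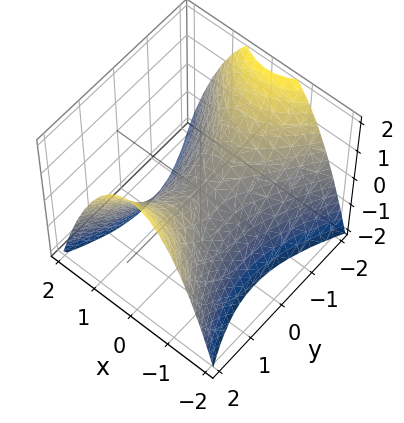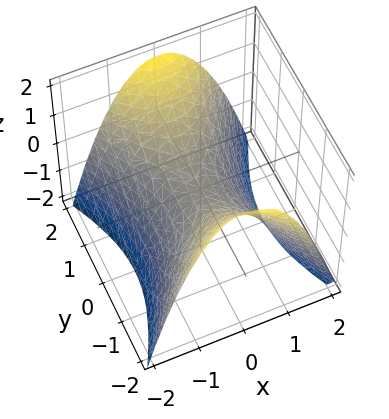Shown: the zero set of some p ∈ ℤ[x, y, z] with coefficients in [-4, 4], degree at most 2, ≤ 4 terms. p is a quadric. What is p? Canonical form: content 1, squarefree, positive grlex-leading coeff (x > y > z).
2*x^2 - y^2 + 2*z

First, degree: a saddle surface; a quadric, so deg p = 2.
Next, symmetries: the x ↦ −x reflection is a symmetry, so x appears only in even powers; it's symmetric under y → −y, forcing even powers of y.
Next, reading off the gridlines: it crosses the z-axis at the gridline z = 0; one x-axis crossing is at x = 0; it meets the y-axis at y = 0 (among the integer gridlines).
Finally, these observations pin down the coefficients.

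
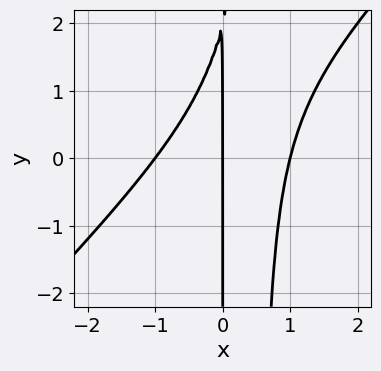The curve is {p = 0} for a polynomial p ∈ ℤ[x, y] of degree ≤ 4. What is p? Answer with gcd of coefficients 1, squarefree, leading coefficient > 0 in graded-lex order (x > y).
deg p = 3.
From the visible intercepts: the x-axis gridline crossings are at x ∈ {-1, 0, 1}; every point of the y-axis in the box is on the curve.
Fitting integer coefficients to these (and the overall shape) gives p.

2*x^3 - 2*x^2*y + x*y - 2*x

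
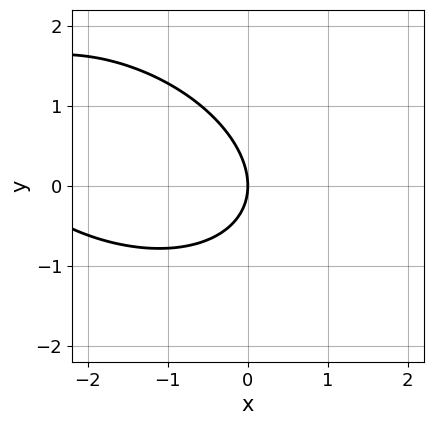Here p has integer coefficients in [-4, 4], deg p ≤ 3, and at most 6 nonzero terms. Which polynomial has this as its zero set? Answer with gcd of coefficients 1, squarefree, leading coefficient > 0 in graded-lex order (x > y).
x^2 + x*y + 2*y^2 + 3*x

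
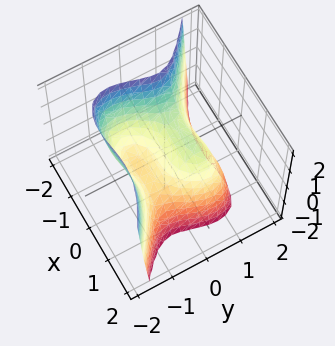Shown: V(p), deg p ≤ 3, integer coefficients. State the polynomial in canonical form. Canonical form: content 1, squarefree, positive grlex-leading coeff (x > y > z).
2*x^3 - x*y^2 + 3*y^3 - 3*y + 2*z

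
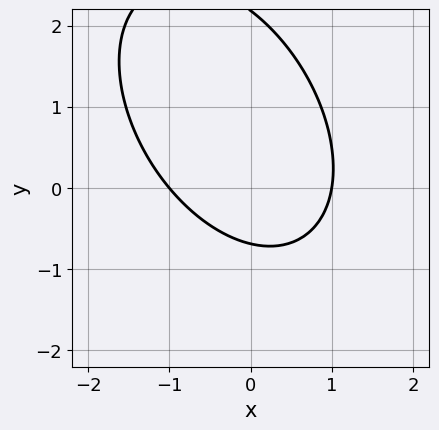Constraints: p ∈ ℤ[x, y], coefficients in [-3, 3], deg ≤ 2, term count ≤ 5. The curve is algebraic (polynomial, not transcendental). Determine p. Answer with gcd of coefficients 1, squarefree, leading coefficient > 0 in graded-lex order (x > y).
The degree is 2 — no degree-1 curve has this shape.
Reading off the gridlines: the x-axis gridline crossings are at x ∈ {-1, 1}.
The integer polynomial consistent with all of this is the stated p.

3*x^2 + 2*x*y + 2*y^2 - 3*y - 3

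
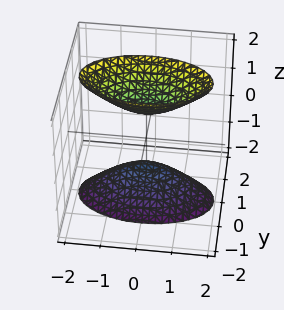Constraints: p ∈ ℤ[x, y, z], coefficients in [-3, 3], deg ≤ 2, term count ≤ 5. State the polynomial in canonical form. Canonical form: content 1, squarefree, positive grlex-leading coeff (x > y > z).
x^2 + 3*y^2 - z^2 + 1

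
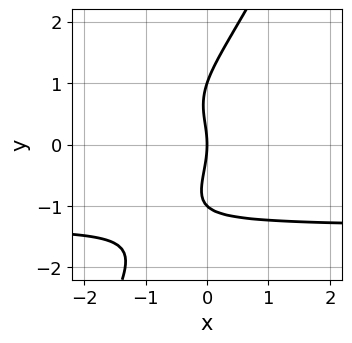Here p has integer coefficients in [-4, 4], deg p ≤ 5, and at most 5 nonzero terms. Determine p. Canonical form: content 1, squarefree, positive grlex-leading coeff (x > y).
2*x*y^3 - y^4 + x*y^2 + y^2 + 3*x

The degree is 4 — no degree-3 curve has this shape.
Checking where it meets the axes: one x-axis crossing is at x = 0; among the integer gridlines, it crosses the y-axis at y ∈ {-1, 0, 1}.
Assembling these constraints gives the stated polynomial.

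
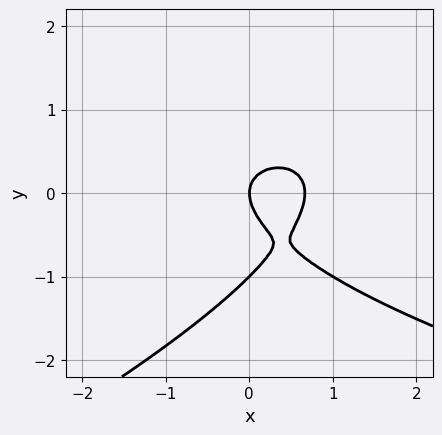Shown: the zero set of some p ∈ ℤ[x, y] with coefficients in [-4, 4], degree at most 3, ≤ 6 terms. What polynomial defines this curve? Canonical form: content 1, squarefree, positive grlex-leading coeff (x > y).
1. Degree: no degree-2 curve has this shape, so deg p = 3.
2. From the visible intercepts: among the integer gridlines, it crosses the y-axis at y ∈ {-1, 0}; one x-axis crossing is at x = 0.
3. Putting this together gives p.

x*y^2 - 3*y^3 - 3*x^2 - 3*y^2 + 2*x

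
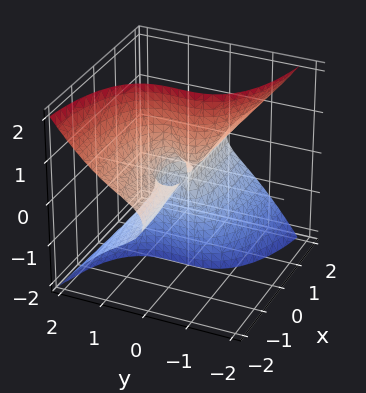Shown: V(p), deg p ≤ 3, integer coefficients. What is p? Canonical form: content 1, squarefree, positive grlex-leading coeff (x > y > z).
x^2*y + 3*x*z^2 + 3*y^3 - 2*y^2

1. Degree: a generic line meets the surface in up to 3 points, so deg p = 3.
2. Observable constraints: every point of the x-axis in the box is on the surface; every point of the z-axis in the box is on the surface.
3. Matching integer coefficients to the picture gives p.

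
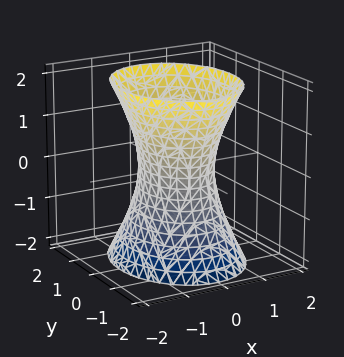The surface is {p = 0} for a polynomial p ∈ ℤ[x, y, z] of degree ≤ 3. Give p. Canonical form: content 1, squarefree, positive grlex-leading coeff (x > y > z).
3*x^2 + 2*y^2 - z^2 - 2

1. The degree is 2 — an hourglass — one-sheet hyperboloid; a quadric.
2. Symmetries: it's symmetric under y → −y, forcing even powers of y; it's symmetric under z → −z, forcing even powers of z; the x ↦ −x reflection is a symmetry, so x appears only in even powers.
3. Observable constraints: no z-intercept at any integer in the box; the y-axis gridline crossings are at y ∈ {-1, 1}.
4. Assembling these constraints gives the stated polynomial.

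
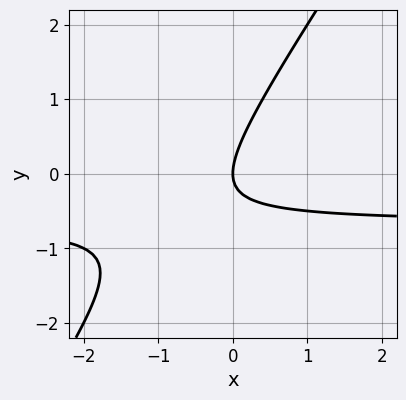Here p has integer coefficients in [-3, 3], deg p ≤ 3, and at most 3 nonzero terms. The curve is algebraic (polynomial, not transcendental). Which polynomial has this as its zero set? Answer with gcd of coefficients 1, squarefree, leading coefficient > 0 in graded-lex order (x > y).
3*x*y - 2*y^2 + 2*x

1. The degree is 2 — no degree-1 curve has this shape.
2. From the visible intercepts: it crosses the x-axis at the gridline x = 0; it crosses the y-axis at the gridline y = 0.
3. Matching integer coefficients to the picture gives p.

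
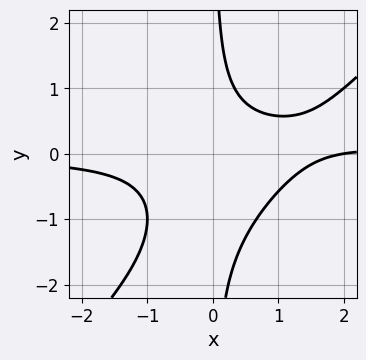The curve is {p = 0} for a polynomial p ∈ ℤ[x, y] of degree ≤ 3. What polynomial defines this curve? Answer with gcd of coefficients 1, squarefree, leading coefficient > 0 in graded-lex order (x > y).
3*x^2*y - 3*x*y^2 - 3*x*y - x + 2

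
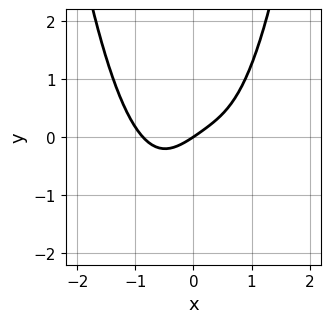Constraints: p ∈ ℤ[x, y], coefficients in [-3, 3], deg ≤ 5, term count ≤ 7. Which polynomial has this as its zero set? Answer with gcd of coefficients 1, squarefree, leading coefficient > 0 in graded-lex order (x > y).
3*x^4 - 2*x^2*y + x*y + 2*x - 3*y

First, deg p = 4. A generic line meets the curve in up to 4 points.
Next, against the integer gridlines: it meets the x-axis at x = 0 (among the integer gridlines); one y-axis crossing is at y = 0.
Finally, these observations pin down the coefficients.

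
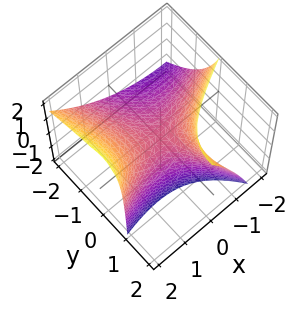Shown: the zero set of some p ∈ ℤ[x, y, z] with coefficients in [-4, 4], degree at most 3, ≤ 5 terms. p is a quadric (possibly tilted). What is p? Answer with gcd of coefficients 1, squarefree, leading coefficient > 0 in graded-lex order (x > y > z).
x^2 - 2*x*y - y^2 + 2*y*z - 2*z

First, degree: the shape is more complex than any degree-1 surface, so deg p = 2.
Next, from the axis intercepts and sections: one y-axis crossing is at y = 0; it crosses the z-axis at the gridline z = 0; it meets the x-axis at x = 0 (among the integer gridlines).
Finally, the integer polynomial consistent with all of this is the stated p.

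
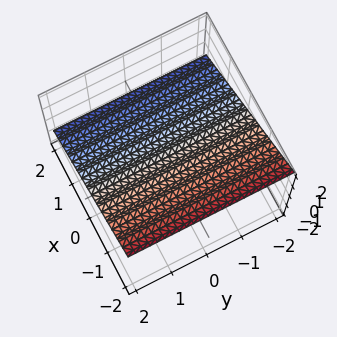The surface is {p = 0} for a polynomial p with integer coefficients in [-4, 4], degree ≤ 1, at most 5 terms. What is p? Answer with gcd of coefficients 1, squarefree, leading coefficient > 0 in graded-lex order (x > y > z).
2*x + 3*z - 2

1. deg p = 1. The surface is flat (a plane).
2. Against the integer gridlines: no y-intercept at any integer in the box; one x-axis crossing is at x = 1.
3. Together with the visible shape, these determine p as stated.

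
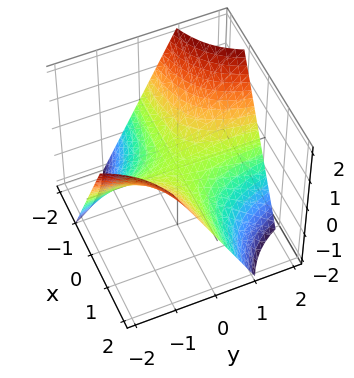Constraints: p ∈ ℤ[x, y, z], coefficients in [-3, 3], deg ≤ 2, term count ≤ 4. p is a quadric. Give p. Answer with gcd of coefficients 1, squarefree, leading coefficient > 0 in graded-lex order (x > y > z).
x*y + z

1. deg p = 2.
2. Reading off the gridlines: the visible x-axis segment lies entirely on the surface; the visible y-axis segment lies entirely on the surface; one z-axis crossing is at z = 0.
3. Solving for integer coefficients yields p as stated.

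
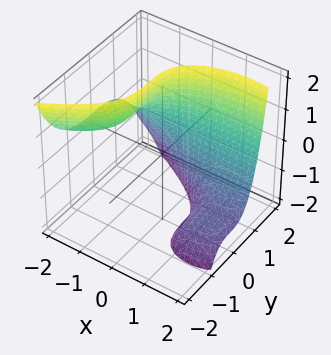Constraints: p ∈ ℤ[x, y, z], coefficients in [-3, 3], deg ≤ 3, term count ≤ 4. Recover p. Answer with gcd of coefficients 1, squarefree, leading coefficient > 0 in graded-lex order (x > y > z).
First, degree: a generic line meets the surface in up to 3 points, so deg p = 3.
Next, from the visible intercepts: it misses every integer gridline on the z-axis; no x-intercept at any integer in the box.
Finally, solving for integer coefficients yields p as stated.

x^2*z + 2*y^3 - 3*x*z - 3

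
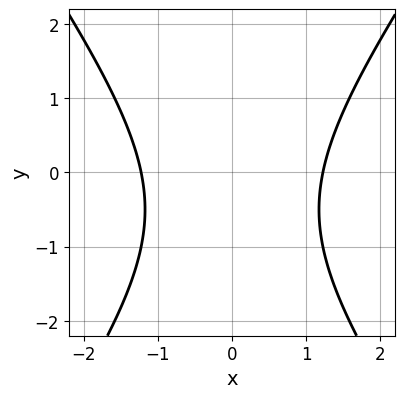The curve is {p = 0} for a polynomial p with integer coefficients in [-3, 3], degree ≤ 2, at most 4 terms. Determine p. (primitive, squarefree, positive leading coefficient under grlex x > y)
2*x^2 - y^2 - y - 3

(a) Degree: a generic line meets the curve in up to 2 points, so deg p = 2.
(b) Symmetries: the x ↦ −x reflection is a symmetry, so x appears only in even powers.
(c) Reading off the gridlines: no y-intercept at any integer in the box.
(d) The integer polynomial consistent with all of this is the stated p.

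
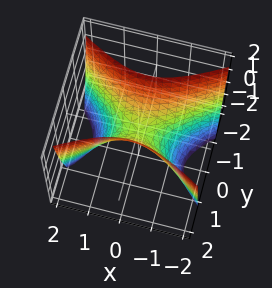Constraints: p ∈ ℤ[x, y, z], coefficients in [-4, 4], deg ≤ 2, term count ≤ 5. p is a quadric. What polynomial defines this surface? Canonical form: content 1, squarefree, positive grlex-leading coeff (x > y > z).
x^2 - 2*y^2 + z

1. Degree: a saddle surface; a quadric, so deg p = 2.
2. Symmetries: the y ↦ −y reflection is a symmetry, so y appears only in even powers; the x ↦ −x reflection is a symmetry, so x appears only in even powers.
3. Checking where it meets the axes: one z-axis crossing is at z = 0; one x-axis crossing is at x = 0; one y-axis crossing is at y = 0.
4. These observations pin down the coefficients.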